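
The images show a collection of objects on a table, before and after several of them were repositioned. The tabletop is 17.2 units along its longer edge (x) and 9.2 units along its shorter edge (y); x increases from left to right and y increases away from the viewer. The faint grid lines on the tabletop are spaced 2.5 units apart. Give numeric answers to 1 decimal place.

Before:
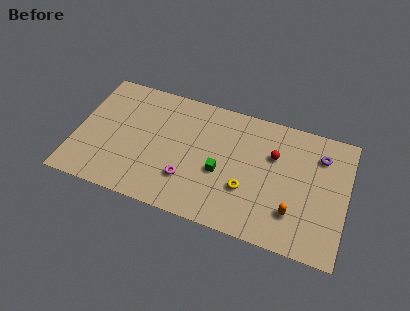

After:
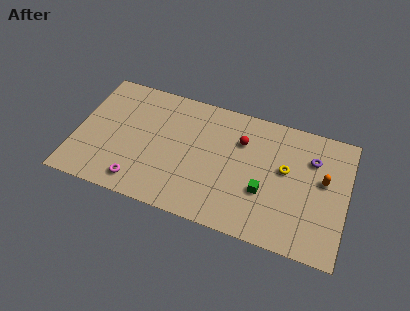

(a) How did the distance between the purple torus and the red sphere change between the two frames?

+1.5

Before: roughly 3.0 units apart; after: 4.5. That's 1.5 units further apart.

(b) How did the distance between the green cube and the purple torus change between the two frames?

-2.6

The distance was about 6.9 in the first image and 4.3 in the second, so they moved 2.6 units closer together.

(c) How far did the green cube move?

2.8

From (9.3, 3.8) to (12.1, 3.3), the green cube covered √(2.8² + 0.5²) ≈ 2.8 units.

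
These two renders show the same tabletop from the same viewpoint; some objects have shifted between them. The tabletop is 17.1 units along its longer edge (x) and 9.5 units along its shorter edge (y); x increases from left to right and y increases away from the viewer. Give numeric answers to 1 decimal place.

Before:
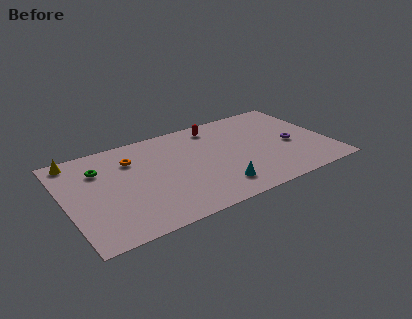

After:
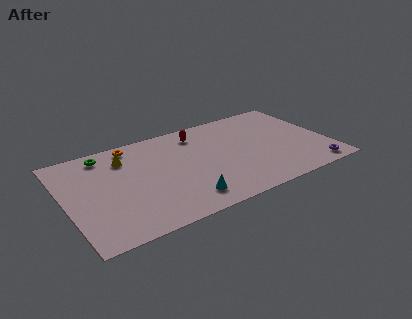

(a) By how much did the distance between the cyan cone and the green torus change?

-0.8

Before: roughly 8.6 units apart; after: 7.8. That's 0.8 units closer together.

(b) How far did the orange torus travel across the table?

1.4

From (4.5, 7.0) to (4.7, 8.4), the orange torus covered √(0.2² + 1.4²) ≈ 1.4 units.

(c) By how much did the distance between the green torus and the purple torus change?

+2.0

The distance was about 12.6 in the first image and 14.6 in the second, so they moved 2.0 units further apart.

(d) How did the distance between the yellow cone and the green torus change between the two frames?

-0.6

Before: roughly 2.1 units apart; after: 1.5. That's 0.6 units closer together.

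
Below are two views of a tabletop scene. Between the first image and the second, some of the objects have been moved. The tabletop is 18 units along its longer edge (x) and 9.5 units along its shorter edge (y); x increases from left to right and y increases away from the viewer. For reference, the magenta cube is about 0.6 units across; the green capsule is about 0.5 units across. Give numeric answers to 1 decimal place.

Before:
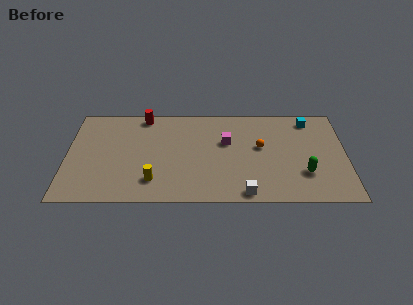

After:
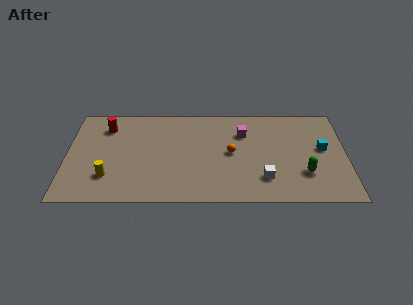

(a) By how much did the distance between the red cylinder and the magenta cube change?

+2.9

Before: roughly 6.0 units apart; after: 8.9. That's 2.9 units further apart.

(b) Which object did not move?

the green capsule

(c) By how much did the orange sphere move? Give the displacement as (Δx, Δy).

(-1.9, -0.6)

The orange sphere started near (12.5, 5.4) and ended near (10.6, 4.8).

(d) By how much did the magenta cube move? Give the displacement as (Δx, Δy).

(1.1, 0.9)

The magenta cube started near (10.3, 5.9) and ended near (11.4, 6.8).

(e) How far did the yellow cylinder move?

2.9

From (5.6, 2.1) to (2.7, 2.5), the yellow cylinder covered √(2.9² + 0.4²) ≈ 2.9 units.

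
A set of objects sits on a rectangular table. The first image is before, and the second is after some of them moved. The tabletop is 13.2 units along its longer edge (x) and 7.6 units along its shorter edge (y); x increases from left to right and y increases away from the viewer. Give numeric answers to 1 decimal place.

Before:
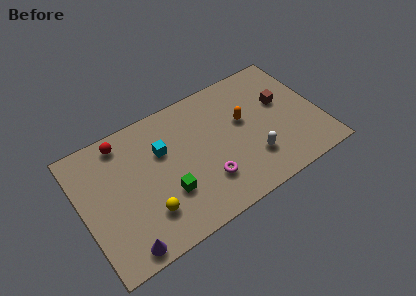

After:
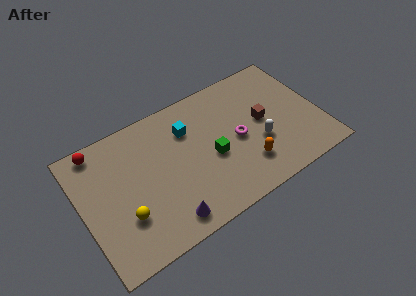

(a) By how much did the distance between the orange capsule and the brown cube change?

+0.3

Before: roughly 2.2 units apart; after: 2.5. That's 0.3 units further apart.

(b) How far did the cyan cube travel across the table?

1.6

The cyan cube moved from about (4.6, 5.0) to (6.1, 5.5), a distance of √(1.5² + 0.5²) ≈ 1.6.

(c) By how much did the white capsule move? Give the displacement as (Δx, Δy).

(0.5, 0.7)

From the two frames, the white capsule sits at roughly (9.2, 2.1) before and (9.7, 2.8) after.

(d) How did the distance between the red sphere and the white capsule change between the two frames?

+1.3

The distance was about 8.0 in the first image and 9.3 in the second, so they moved 1.3 units further apart.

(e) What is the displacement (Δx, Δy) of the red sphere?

(-1.3, 0.2)

From the two frames, the red sphere sits at roughly (2.6, 6.6) before and (1.3, 6.8) after.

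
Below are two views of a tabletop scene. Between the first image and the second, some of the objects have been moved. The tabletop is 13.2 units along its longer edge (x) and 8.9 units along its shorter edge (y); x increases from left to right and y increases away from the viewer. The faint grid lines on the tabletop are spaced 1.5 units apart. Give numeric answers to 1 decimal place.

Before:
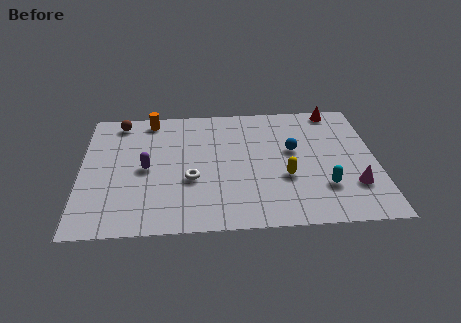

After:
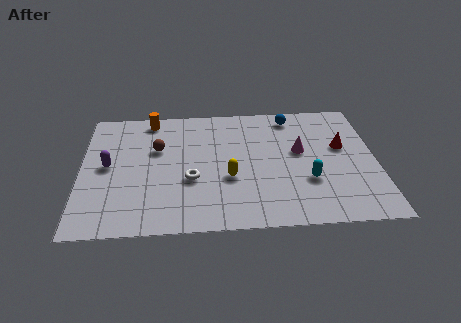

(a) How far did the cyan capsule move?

0.9

The cyan capsule moved from about (10.8, 2.5) to (10.1, 3.0), a distance of √(0.7² + 0.5²) ≈ 0.9.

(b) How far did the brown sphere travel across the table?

2.7

The brown sphere moved from about (1.7, 7.8) to (3.4, 5.7), a distance of √(1.7² + 2.1²) ≈ 2.7.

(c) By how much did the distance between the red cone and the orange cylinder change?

+0.6

The distance was about 8.4 in the first image and 9.0 in the second, so they moved 0.6 units further apart.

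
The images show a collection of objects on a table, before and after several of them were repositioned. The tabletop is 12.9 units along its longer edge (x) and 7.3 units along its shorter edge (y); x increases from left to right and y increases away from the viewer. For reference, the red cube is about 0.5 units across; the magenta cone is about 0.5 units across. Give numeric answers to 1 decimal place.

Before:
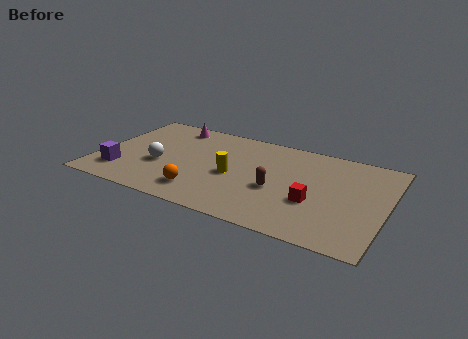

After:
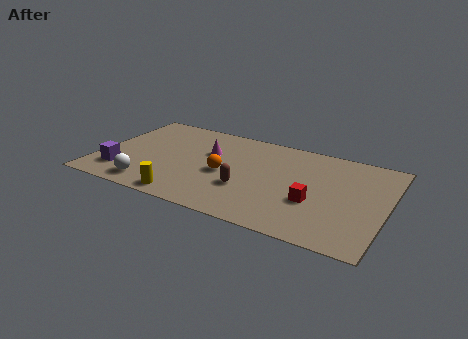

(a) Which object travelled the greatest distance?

the yellow cylinder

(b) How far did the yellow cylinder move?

3.1

The yellow cylinder was near (6.1, 3.3) before and (4.3, 0.8) after, so it travelled √(1.8² + 2.5²) ≈ 3.1 units.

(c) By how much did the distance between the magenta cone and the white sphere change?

+0.8

Before: roughly 3.4 units apart; after: 4.2. That's 0.8 units further apart.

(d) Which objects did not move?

the red cube and the purple cube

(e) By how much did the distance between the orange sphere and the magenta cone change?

-3.5

Before: roughly 5.2 units apart; after: 1.7. That's 3.5 units closer together.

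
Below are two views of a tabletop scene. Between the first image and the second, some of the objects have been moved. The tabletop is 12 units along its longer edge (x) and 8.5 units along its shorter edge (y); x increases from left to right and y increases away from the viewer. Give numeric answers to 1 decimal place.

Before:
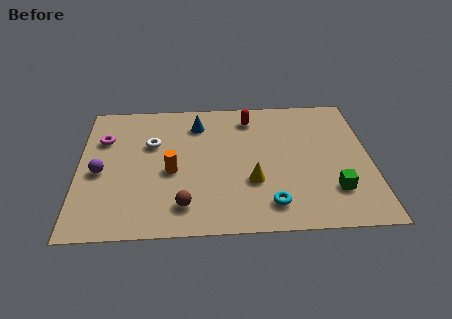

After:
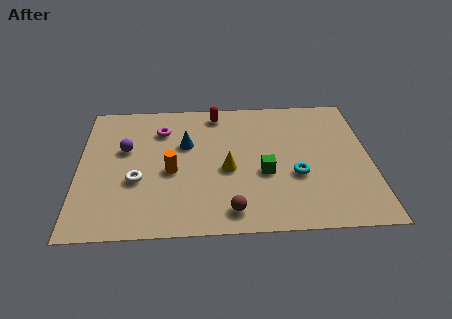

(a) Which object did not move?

the orange cylinder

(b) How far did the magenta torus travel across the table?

2.5

The magenta torus was near (1.0, 5.9) before and (3.4, 6.4) after, so it travelled √(2.4² + 0.5²) ≈ 2.5 units.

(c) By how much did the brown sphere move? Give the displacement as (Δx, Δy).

(1.9, -0.4)

The brown sphere was at about (4.3, 1.6) and moved to about (6.2, 1.2).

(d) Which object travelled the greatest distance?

the green cube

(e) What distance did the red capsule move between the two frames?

1.5

The red capsule moved from about (7.1, 7.0) to (5.7, 7.4), a distance of √(1.4² + 0.4²) ≈ 1.5.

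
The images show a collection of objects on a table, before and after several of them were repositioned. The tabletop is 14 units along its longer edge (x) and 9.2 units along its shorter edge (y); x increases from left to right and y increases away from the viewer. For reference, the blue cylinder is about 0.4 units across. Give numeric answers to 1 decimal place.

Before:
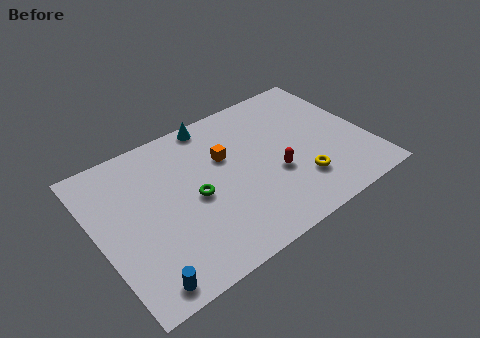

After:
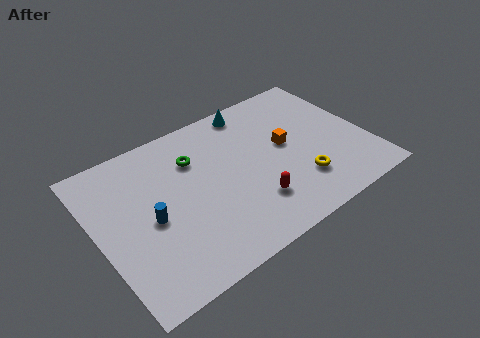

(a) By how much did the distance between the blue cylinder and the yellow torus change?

-0.9

The distance was about 8.6 in the first image and 7.7 in the second, so they moved 0.9 units closer together.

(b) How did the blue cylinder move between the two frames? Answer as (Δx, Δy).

(1.0, 3.2)

The blue cylinder was at about (1.6, 1.0) and moved to about (2.6, 4.2).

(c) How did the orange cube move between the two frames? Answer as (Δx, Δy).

(3.1, -0.9)

The orange cube was at about (6.8, 5.9) and moved to about (9.9, 5.0).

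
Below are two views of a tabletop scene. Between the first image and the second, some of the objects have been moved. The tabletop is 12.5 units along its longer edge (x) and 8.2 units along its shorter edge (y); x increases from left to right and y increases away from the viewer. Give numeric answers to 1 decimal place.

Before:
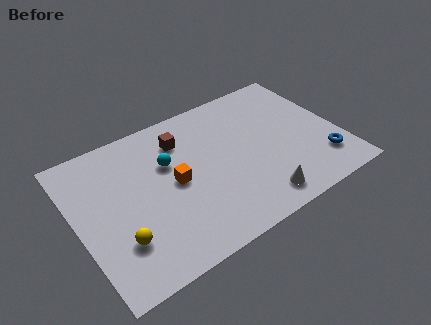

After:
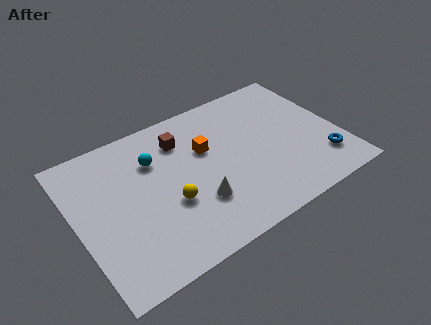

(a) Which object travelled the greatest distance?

the white cone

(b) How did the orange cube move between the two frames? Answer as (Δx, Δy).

(1.7, 1.1)

The orange cube was at about (4.6, 4.1) and moved to about (6.3, 5.2).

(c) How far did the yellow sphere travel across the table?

2.6

The yellow sphere was near (1.7, 2.3) before and (4.2, 3.1) after, so it travelled √(2.5² + 0.8²) ≈ 2.6 units.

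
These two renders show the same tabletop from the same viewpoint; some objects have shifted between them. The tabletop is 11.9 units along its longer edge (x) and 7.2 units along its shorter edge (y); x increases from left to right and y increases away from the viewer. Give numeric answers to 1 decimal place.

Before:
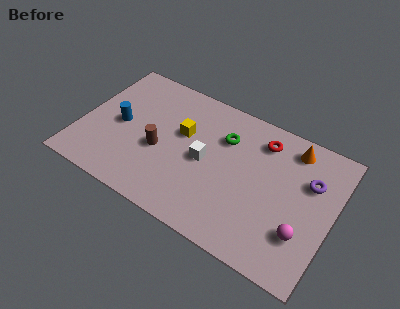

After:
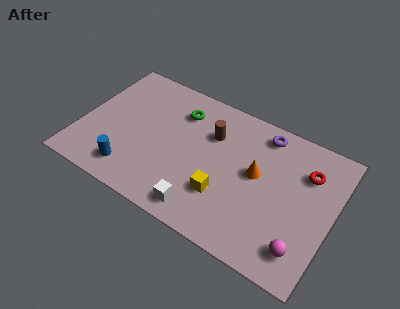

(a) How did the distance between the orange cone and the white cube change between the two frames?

-0.9

The distance was about 4.6 in the first image and 3.7 in the second, so they moved 0.9 units closer together.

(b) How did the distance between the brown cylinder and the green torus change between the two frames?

-1.8

They were about 3.5 units apart before and 1.7 after — 1.8 units closer together.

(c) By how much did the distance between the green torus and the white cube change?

+3.1

Before: roughly 1.7 units apart; after: 4.8. That's 3.1 units further apart.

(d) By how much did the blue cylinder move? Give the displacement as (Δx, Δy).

(0.9, -2.2)

The blue cylinder started near (1.8, 3.5) and ended near (2.7, 1.3).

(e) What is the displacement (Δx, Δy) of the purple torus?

(-2.4, 1.4)

The purple torus was at about (10.7, 4.8) and moved to about (8.3, 6.2).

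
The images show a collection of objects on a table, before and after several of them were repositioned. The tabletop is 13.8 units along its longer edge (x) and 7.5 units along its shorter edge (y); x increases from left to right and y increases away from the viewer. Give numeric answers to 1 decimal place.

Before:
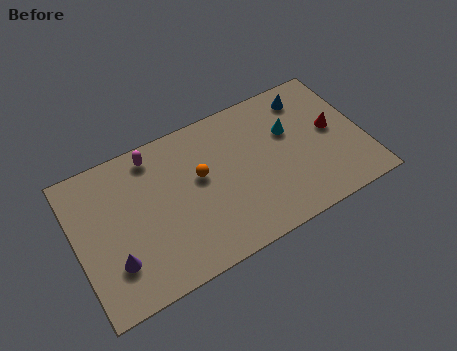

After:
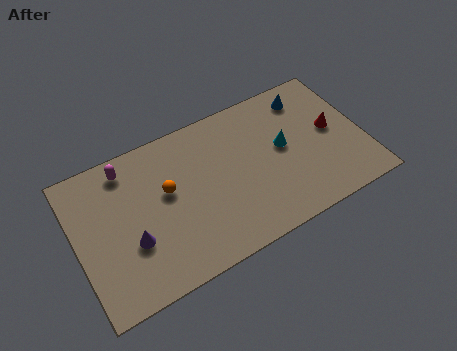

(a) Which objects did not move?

the red cone and the blue cone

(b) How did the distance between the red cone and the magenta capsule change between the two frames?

+1.2

Before: roughly 8.8 units apart; after: 10.0. That's 1.2 units further apart.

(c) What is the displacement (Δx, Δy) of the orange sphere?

(-1.6, 0.0)

The orange sphere started near (6.0, 4.4) and ended near (4.4, 4.4).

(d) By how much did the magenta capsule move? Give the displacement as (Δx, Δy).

(-1.3, -0.1)

The magenta capsule started near (4.0, 6.5) and ended near (2.7, 6.4).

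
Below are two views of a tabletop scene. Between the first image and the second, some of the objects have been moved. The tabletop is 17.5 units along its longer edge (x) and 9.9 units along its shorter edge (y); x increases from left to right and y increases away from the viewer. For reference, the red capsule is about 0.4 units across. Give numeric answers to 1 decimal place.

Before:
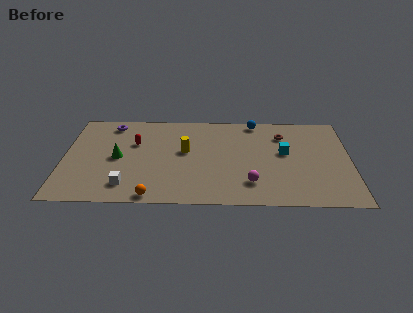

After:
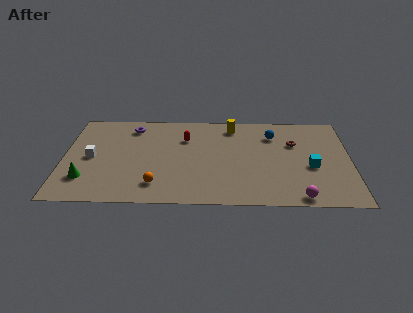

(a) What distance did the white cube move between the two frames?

3.6

From (3.9, 1.9) to (1.7, 4.8), the white cube covered √(2.2² + 2.9²) ≈ 3.6 units.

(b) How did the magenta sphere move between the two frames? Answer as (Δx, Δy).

(2.9, -1.4)

The magenta sphere was at about (11.4, 2.3) and moved to about (14.3, 0.9).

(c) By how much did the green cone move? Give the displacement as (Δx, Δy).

(-1.9, -2.3)

The green cone started near (3.3, 4.8) and ended near (1.4, 2.5).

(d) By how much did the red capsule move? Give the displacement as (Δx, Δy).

(3.1, 0.6)

The red capsule was at about (4.3, 6.4) and moved to about (7.4, 7.0).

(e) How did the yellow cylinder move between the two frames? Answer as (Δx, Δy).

(2.9, 2.8)

From the two frames, the yellow cylinder sits at roughly (7.4, 5.6) before and (10.3, 8.4) after.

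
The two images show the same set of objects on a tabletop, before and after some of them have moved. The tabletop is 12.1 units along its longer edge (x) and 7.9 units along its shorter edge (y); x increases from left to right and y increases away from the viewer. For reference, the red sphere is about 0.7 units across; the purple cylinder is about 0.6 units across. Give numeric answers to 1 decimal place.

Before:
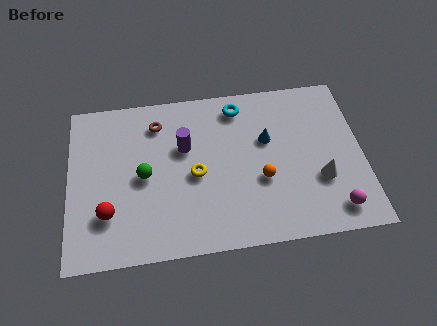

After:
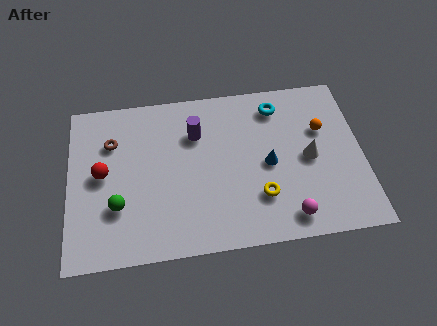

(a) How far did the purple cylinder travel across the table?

0.8

The purple cylinder moved from about (4.8, 5.0) to (5.3, 5.6), a distance of √(0.5² + 0.6²) ≈ 0.8.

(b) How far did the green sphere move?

1.7

The green sphere was near (3.1, 3.8) before and (2.0, 2.5) after, so it travelled √(1.1² + 1.3²) ≈ 1.7 units.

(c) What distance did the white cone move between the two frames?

1.2

From (10.3, 2.7) to (9.9, 3.8), the white cone covered √(0.4² + 1.1²) ≈ 1.2 units.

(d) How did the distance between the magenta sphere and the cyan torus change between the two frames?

-1.2

They were about 6.6 units apart before and 5.4 after — 1.2 units closer together.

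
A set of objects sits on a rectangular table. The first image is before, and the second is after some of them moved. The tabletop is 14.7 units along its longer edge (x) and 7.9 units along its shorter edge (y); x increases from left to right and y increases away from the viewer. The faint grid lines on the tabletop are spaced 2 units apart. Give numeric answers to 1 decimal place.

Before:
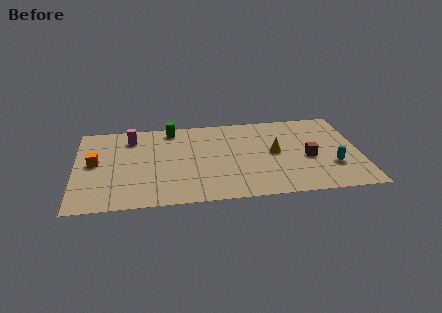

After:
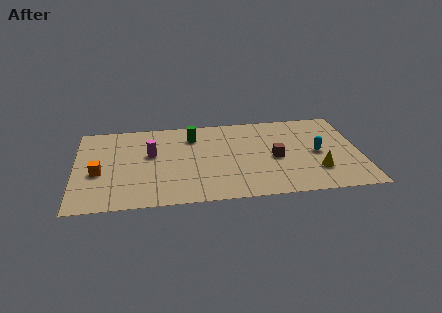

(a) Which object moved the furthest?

the yellow cone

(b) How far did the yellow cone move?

2.8

From (10.3, 4.1) to (12.4, 2.2), the yellow cone covered √(2.1² + 1.9²) ≈ 2.8 units.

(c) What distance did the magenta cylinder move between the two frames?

1.9

From (2.9, 6.3) to (3.9, 4.7), the magenta cylinder covered √(1.0² + 1.6²) ≈ 1.9 units.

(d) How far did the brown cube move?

1.7

The brown cube moved from about (12.0, 3.4) to (10.3, 3.6), a distance of √(1.7² + 0.2²) ≈ 1.7.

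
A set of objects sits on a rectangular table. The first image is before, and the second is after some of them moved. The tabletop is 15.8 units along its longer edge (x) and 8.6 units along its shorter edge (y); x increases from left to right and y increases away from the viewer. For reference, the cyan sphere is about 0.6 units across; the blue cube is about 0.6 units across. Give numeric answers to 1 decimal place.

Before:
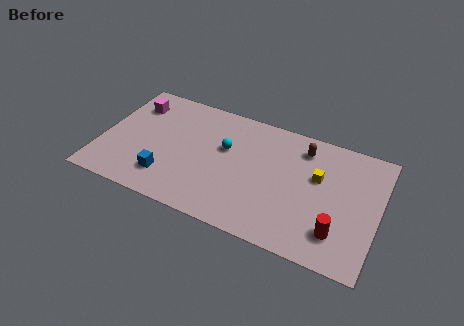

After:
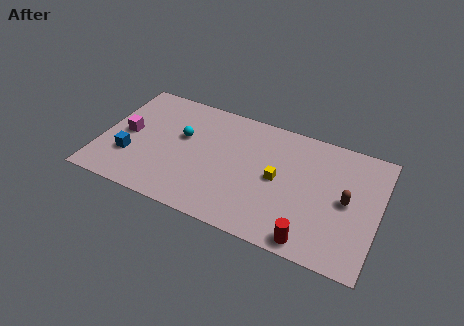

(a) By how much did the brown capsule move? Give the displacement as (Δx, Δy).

(2.7, -2.7)

The brown capsule started near (11.3, 7.0) and ended near (14.0, 4.3).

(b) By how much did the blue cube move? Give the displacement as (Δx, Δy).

(-2.2, 0.7)

The blue cube started near (4.0, 2.0) and ended near (1.8, 2.7).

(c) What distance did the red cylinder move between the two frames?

1.8

From (13.7, 2.0) to (12.3, 0.9), the red cylinder covered √(1.4² + 1.1²) ≈ 1.8 units.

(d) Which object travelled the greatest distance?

the brown capsule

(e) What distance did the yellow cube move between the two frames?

2.4

The yellow cube was near (12.3, 5.3) before and (10.1, 4.3) after, so it travelled √(2.2² + 1.0²) ≈ 2.4 units.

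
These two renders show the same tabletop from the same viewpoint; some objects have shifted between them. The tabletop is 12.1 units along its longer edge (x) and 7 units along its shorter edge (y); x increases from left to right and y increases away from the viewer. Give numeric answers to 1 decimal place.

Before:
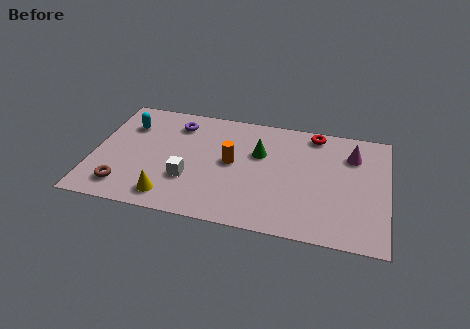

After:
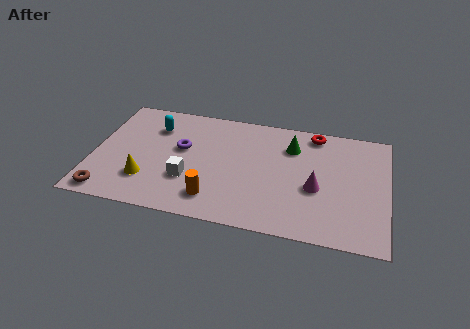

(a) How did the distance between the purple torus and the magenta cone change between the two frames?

-1.6

The distance was about 7.3 in the first image and 5.7 in the second, so they moved 1.6 units closer together.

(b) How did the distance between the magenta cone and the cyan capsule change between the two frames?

-2.1

They were about 9.3 units apart before and 7.2 after — 2.1 units closer together.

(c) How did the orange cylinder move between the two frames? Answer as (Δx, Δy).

(-0.6, -2.3)

From the two frames, the orange cylinder sits at roughly (5.7, 3.7) before and (5.1, 1.4) after.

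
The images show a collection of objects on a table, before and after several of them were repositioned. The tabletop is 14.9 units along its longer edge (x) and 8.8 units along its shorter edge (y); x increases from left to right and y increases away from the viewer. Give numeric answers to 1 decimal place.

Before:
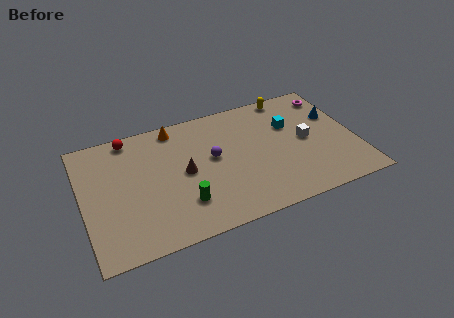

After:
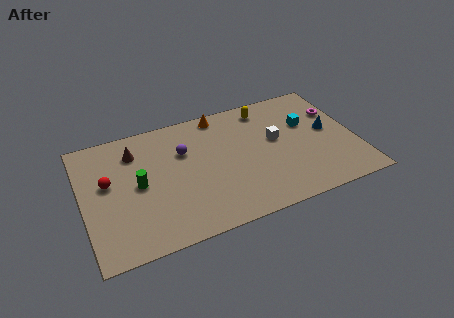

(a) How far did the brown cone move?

3.5

The brown cone was near (5.5, 4.4) before and (3.0, 6.8) after, so it travelled √(2.5² + 2.4²) ≈ 3.5 units.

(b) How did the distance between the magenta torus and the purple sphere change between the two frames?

+1.2

Before: roughly 7.3 units apart; after: 8.5. That's 1.2 units further apart.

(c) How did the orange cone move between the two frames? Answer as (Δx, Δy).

(2.5, 0.1)

From the two frames, the orange cone sits at roughly (5.3, 7.8) before and (7.8, 7.9) after.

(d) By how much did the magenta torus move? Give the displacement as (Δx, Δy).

(0.1, -1.3)

The magenta torus started near (14.0, 7.3) and ended near (14.1, 6.0).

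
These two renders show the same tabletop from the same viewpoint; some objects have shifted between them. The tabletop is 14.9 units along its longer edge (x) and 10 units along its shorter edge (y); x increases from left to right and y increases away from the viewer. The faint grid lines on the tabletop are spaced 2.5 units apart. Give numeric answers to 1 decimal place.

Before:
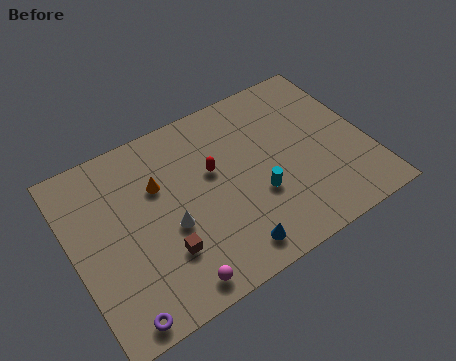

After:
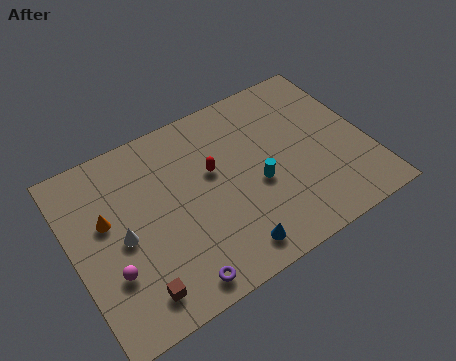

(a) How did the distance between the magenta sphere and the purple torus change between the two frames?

+0.8

Before: roughly 2.8 units apart; after: 3.6. That's 0.8 units further apart.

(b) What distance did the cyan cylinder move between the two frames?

0.6

From (9.1, 3.6) to (9.2, 4.2), the cyan cylinder covered √(0.1² + 0.6²) ≈ 0.6 units.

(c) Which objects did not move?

the blue cone and the red capsule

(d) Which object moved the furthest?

the magenta sphere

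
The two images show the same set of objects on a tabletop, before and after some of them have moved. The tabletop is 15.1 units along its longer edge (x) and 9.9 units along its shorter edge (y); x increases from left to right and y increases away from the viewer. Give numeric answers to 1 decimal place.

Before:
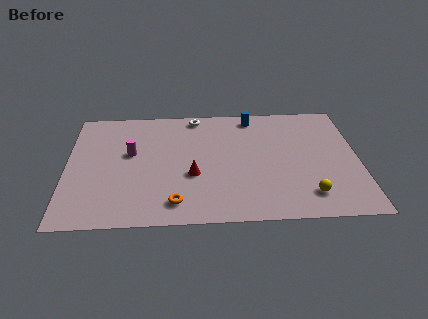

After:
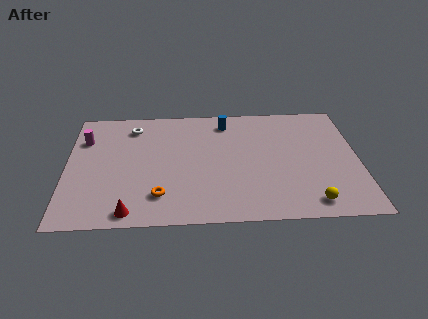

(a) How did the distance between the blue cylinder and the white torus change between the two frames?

+1.9

The distance was about 3.0 in the first image and 4.9 in the second, so they moved 1.9 units further apart.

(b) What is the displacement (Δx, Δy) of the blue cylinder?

(-1.4, -0.4)

From the two frames, the blue cylinder sits at roughly (9.7, 8.7) before and (8.3, 8.3) after.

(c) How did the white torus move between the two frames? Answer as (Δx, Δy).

(-3.3, -0.8)

The white torus was at about (6.7, 8.9) and moved to about (3.4, 8.1).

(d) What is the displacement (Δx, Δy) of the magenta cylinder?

(-2.4, 1.3)

The magenta cylinder was at about (3.3, 5.8) and moved to about (0.9, 7.1).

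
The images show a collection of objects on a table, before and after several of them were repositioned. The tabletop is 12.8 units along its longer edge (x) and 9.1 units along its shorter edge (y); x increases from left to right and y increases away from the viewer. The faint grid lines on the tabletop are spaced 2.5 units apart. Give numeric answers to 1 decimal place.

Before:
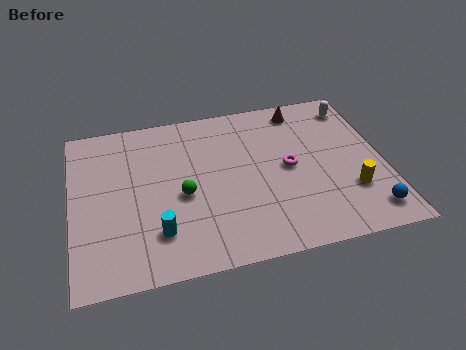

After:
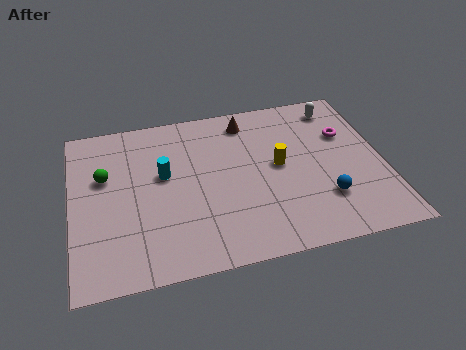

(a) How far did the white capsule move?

0.7

The white capsule moved from about (11.9, 7.6) to (11.2, 7.7), a distance of √(0.7² + 0.1²) ≈ 0.7.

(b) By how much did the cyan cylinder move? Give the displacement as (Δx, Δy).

(0.4, 3.1)

The cyan cylinder started near (3.4, 2.2) and ended near (3.8, 5.3).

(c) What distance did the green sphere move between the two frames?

3.5

From (4.5, 4.0) to (1.4, 5.7), the green sphere covered √(3.1² + 1.7²) ≈ 3.5 units.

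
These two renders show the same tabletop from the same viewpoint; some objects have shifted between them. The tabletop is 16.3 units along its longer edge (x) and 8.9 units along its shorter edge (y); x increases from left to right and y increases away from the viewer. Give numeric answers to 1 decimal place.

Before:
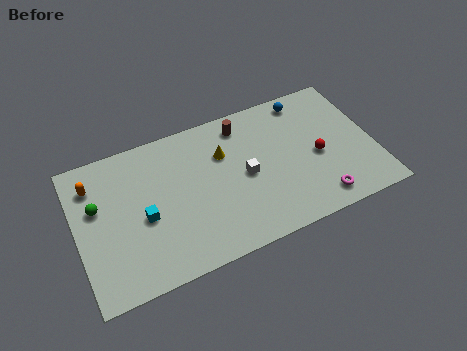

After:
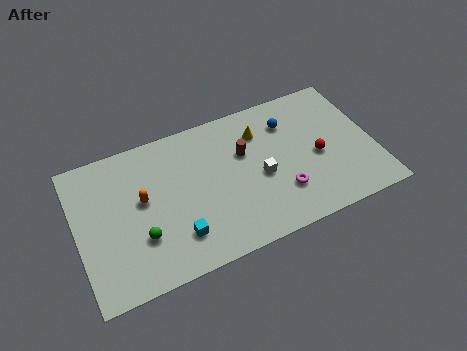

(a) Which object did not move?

the red sphere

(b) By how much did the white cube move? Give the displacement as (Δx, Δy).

(0.8, -0.4)

The white cube started near (9.2, 4.3) and ended near (10.0, 3.9).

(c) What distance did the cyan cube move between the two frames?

2.4

The cyan cube moved from about (3.6, 3.9) to (5.2, 2.1), a distance of √(1.6² + 1.8²) ≈ 2.4.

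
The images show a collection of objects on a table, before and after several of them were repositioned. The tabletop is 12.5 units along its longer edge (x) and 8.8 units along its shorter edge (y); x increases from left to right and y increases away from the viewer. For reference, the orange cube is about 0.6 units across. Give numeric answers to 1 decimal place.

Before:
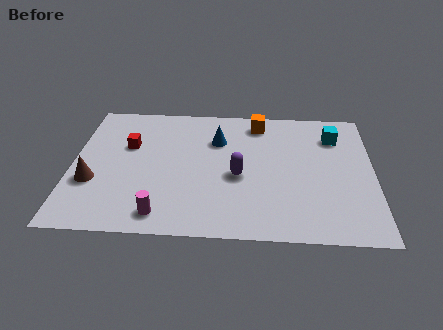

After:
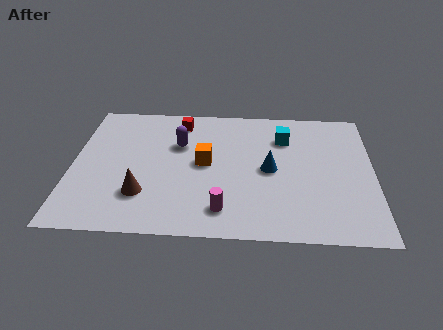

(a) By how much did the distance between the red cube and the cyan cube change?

-4.2

The distance was about 8.7 in the first image and 4.5 in the second, so they moved 4.2 units closer together.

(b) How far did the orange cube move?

3.6

From (7.7, 7.5) to (5.5, 4.6), the orange cube covered √(2.2² + 2.9²) ≈ 3.6 units.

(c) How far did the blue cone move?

2.9

From (6.0, 6.2) to (8.2, 4.3), the blue cone covered √(2.2² + 1.9²) ≈ 2.9 units.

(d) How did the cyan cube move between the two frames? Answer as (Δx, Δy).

(-2.1, -0.2)

The cyan cube started near (10.9, 6.7) and ended near (8.8, 6.5).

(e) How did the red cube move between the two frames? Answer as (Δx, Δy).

(2.1, 1.8)

From the two frames, the red cube sits at roughly (2.3, 5.6) before and (4.4, 7.4) after.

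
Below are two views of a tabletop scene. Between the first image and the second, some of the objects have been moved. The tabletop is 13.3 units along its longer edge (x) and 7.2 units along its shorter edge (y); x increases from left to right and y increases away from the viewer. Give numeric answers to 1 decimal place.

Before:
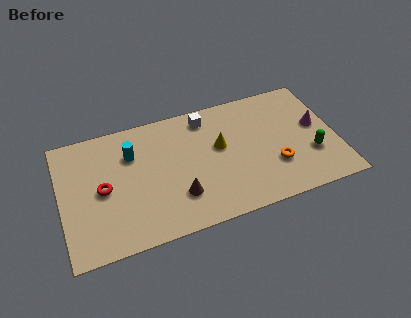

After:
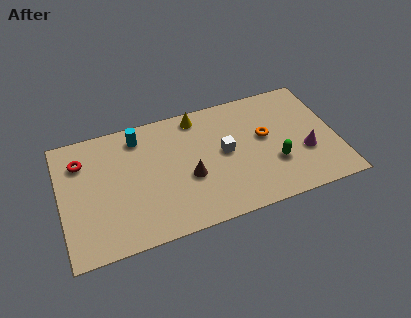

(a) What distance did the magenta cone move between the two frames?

1.6

From (12.4, 4.0) to (11.7, 2.6), the magenta cone covered √(0.7² + 1.4²) ≈ 1.6 units.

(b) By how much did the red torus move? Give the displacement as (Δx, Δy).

(-0.9, 1.9)

The red torus was at about (2.0, 3.5) and moved to about (1.1, 5.4).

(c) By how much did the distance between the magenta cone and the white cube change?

-1.6

The distance was about 5.6 in the first image and 4.0 in the second, so they moved 1.6 units closer together.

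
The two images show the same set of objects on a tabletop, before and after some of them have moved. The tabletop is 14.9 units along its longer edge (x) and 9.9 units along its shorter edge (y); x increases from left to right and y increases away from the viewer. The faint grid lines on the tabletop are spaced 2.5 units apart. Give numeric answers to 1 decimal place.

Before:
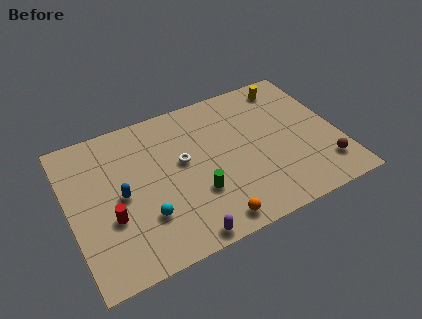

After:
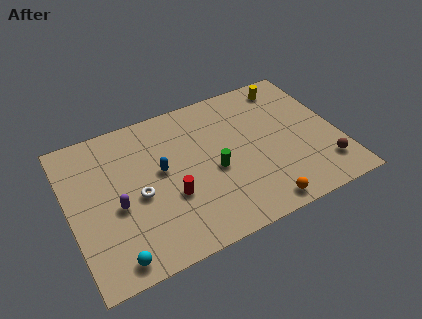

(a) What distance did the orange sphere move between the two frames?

2.7

The orange sphere was near (7.3, 1.1) before and (10.0, 1.0) after, so it travelled √(2.7² + 0.1²) ≈ 2.7 units.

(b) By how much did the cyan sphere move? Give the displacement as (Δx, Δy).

(-1.9, -1.8)

From the two frames, the cyan sphere sits at roughly (3.9, 2.9) before and (2.0, 1.1) after.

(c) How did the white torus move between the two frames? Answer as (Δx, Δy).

(-2.6, -1.2)

From the two frames, the white torus sits at roughly (6.3, 5.6) before and (3.7, 4.4) after.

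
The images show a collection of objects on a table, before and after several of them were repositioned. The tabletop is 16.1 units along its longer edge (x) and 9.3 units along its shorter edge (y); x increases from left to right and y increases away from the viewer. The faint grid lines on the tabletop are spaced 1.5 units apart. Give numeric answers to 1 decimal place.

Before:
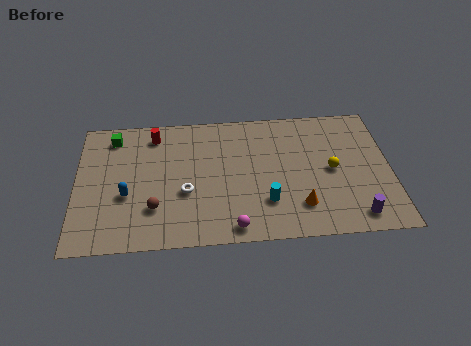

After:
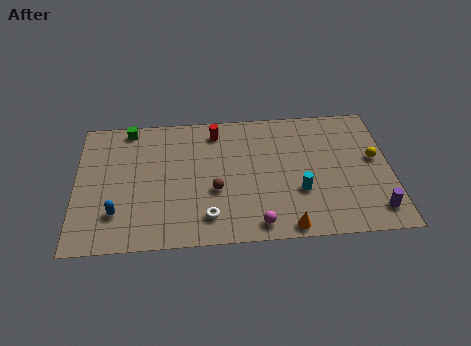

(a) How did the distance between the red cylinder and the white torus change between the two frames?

+1.5

The distance was about 4.5 in the first image and 6.0 in the second, so they moved 1.5 units further apart.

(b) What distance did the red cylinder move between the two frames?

3.2

From (4.0, 7.8) to (7.2, 7.8), the red cylinder covered √(3.2² + 0.0²) ≈ 3.2 units.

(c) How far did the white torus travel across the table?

2.1

The white torus moved from about (5.6, 3.6) to (6.7, 1.8), a distance of √(1.1² + 1.8²) ≈ 2.1.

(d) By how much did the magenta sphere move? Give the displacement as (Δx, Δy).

(1.2, 0.1)

The magenta sphere started near (8.0, 1.0) and ended near (9.2, 1.1).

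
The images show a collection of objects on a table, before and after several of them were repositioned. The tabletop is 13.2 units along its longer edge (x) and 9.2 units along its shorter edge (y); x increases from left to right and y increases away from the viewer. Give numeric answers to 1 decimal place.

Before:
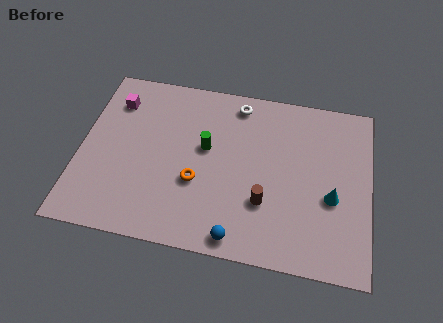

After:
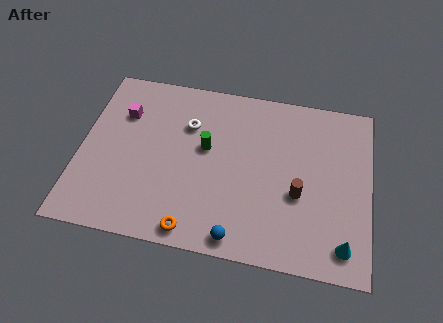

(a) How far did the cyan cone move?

2.4

From (11.5, 3.7) to (12.1, 1.4), the cyan cone covered √(0.6² + 2.3²) ≈ 2.4 units.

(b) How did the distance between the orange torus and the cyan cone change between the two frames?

+0.6

Before: roughly 6.1 units apart; after: 6.7. That's 0.6 units further apart.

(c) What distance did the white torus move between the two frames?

2.7

The white torus was near (7.0, 8.0) before and (4.8, 6.4) after, so it travelled √(2.2² + 1.6²) ≈ 2.7 units.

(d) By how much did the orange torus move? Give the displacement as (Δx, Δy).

(0.0, -2.5)

The orange torus started near (5.4, 3.4) and ended near (5.4, 0.9).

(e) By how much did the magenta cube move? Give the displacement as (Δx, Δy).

(0.4, -0.6)

From the two frames, the magenta cube sits at roughly (1.4, 7.1) before and (1.8, 6.5) after.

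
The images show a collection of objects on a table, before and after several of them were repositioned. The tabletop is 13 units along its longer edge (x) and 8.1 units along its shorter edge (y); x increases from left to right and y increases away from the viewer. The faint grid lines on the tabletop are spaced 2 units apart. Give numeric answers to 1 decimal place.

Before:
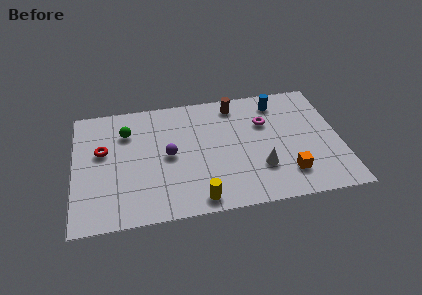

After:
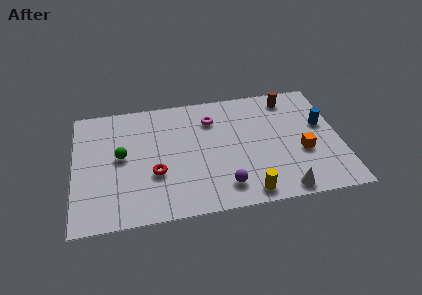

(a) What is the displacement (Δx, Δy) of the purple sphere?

(2.6, -2.5)

The purple sphere was at about (4.6, 4.0) and moved to about (7.2, 1.5).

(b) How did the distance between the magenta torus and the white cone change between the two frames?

+3.2

Before: roughly 3.0 units apart; after: 6.2. That's 3.2 units further apart.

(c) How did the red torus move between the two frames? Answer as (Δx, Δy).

(2.5, -1.9)

The red torus started near (1.4, 4.8) and ended near (3.9, 2.9).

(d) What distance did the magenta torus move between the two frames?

2.7

The magenta torus moved from about (9.4, 5.4) to (6.8, 6.1), a distance of √(2.6² + 0.7²) ≈ 2.7.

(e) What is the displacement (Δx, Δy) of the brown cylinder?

(2.7, 0.0)

From the two frames, the brown cylinder sits at roughly (8.0, 6.9) before and (10.7, 6.9) after.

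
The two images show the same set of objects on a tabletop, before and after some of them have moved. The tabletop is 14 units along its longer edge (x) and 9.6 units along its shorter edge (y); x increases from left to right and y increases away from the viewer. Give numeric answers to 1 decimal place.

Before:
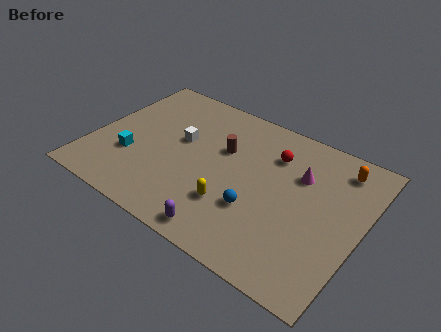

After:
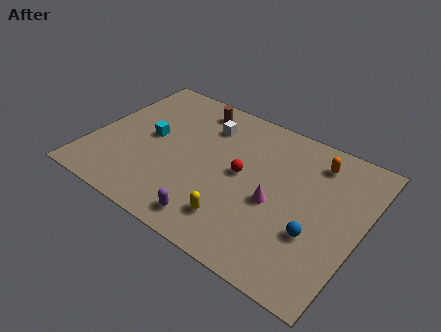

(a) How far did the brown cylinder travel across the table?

2.9

The brown cylinder was near (6.6, 6.1) before and (4.6, 8.2) after, so it travelled √(2.0² + 2.1²) ≈ 2.9 units.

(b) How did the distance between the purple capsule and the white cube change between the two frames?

+0.5

The distance was about 5.7 in the first image and 6.2 in the second, so they moved 0.5 units further apart.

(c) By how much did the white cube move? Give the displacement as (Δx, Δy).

(1.1, 1.7)

The white cube was at about (4.4, 5.6) and moved to about (5.5, 7.3).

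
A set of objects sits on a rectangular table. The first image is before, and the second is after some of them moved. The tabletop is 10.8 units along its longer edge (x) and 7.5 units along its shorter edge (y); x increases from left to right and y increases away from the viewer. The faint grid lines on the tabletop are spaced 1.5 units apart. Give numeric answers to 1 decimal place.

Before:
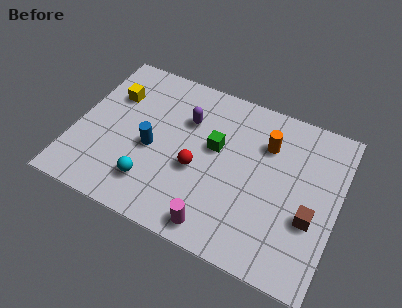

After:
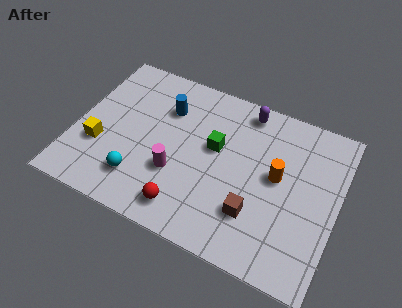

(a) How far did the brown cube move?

2.3

The brown cube was near (9.8, 2.8) before and (7.6, 2.1) after, so it travelled √(2.2² + 0.7²) ≈ 2.3 units.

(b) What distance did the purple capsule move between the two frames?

2.7

The purple capsule moved from about (4.4, 5.2) to (6.7, 6.6), a distance of √(2.3² + 1.4²) ≈ 2.7.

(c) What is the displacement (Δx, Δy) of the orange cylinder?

(0.6, -1.3)

From the two frames, the orange cylinder sits at roughly (7.7, 5.4) before and (8.3, 4.1) after.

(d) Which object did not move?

the green cube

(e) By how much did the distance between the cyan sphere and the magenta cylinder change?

-1.2

Before: roughly 2.9 units apart; after: 1.7. That's 1.2 units closer together.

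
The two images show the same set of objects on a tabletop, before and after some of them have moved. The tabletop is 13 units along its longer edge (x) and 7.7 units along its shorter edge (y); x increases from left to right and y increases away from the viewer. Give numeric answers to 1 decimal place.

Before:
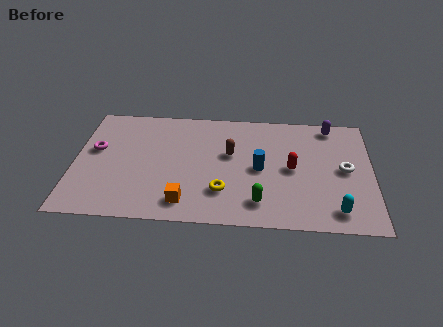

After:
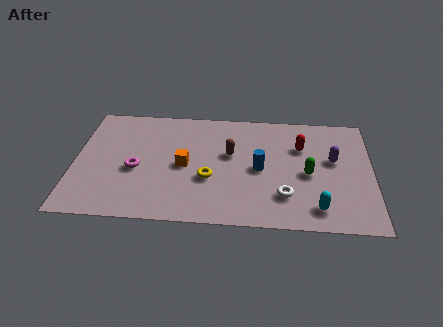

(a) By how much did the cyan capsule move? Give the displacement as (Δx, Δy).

(-0.8, 0.1)

From the two frames, the cyan capsule sits at roughly (11.4, 1.2) before and (10.6, 1.3) after.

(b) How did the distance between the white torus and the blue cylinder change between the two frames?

-1.7

The distance was about 3.7 in the first image and 2.0 in the second, so they moved 1.7 units closer together.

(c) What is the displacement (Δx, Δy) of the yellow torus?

(-0.6, 0.8)

The yellow torus was at about (6.5, 2.1) and moved to about (5.9, 2.9).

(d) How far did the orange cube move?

2.4

The orange cube was near (4.9, 1.3) before and (4.8, 3.7) after, so it travelled √(0.1² + 2.4²) ≈ 2.4 units.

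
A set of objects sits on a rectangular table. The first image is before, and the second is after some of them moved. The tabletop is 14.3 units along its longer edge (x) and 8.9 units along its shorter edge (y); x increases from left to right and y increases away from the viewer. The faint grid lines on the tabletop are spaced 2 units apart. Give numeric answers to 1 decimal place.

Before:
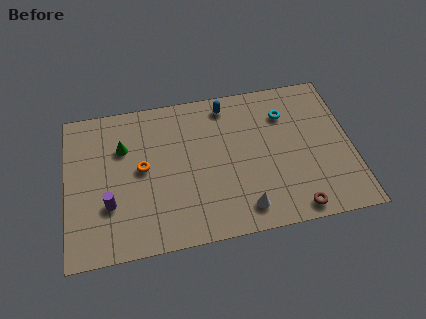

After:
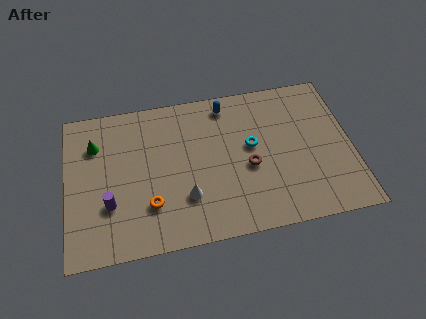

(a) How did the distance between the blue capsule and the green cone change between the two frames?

+1.3

Before: roughly 5.5 units apart; after: 6.8. That's 1.3 units further apart.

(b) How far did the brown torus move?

3.6

The brown torus moved from about (11.2, 0.9) to (9.1, 3.8), a distance of √(2.1² + 2.9²) ≈ 3.6.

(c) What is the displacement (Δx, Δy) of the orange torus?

(0.3, -2.2)

The orange torus started near (3.8, 4.7) and ended near (4.1, 2.5).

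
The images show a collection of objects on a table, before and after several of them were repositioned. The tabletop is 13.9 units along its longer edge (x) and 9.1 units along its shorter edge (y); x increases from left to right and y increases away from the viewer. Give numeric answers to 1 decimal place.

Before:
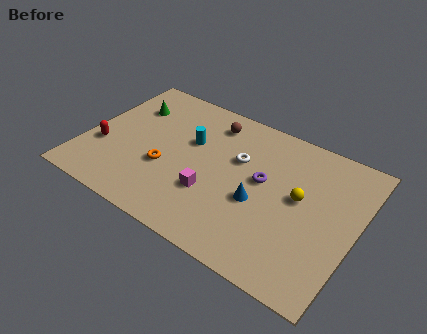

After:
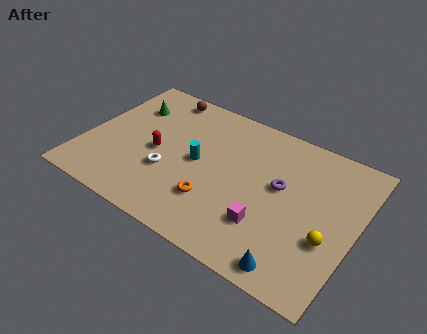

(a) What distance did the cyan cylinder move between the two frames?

1.3

From (5.2, 5.7) to (5.8, 4.6), the cyan cylinder covered √(0.6² + 1.1²) ≈ 1.3 units.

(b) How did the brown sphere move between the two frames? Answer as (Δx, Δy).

(-2.8, 0.6)

The brown sphere was at about (6.0, 7.5) and moved to about (3.2, 8.1).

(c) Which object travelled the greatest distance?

the white torus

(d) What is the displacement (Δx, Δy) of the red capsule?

(2.7, 1.0)

From the two frames, the red capsule sits at roughly (1.0, 3.2) before and (3.7, 4.2) after.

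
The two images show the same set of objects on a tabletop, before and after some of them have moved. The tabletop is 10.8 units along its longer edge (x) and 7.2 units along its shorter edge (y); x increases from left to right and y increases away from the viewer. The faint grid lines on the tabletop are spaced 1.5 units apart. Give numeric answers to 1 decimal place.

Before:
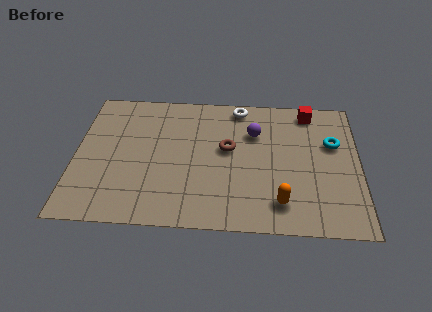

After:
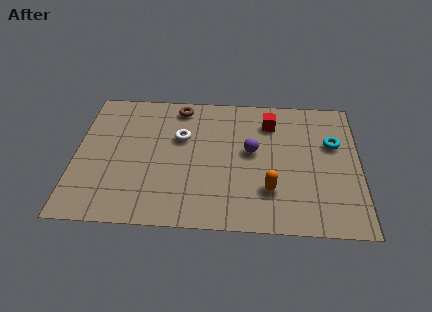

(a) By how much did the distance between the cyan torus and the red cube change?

+0.7

Before: roughly 1.9 units apart; after: 2.6. That's 0.7 units further apart.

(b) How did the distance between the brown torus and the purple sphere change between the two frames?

+2.3

Before: roughly 1.3 units apart; after: 3.6. That's 2.3 units further apart.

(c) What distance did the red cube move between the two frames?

1.7

The red cube was near (8.9, 6.3) before and (7.4, 5.6) after, so it travelled √(1.5² + 0.7²) ≈ 1.7 units.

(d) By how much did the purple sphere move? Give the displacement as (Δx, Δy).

(-0.1, -1.0)

From the two frames, the purple sphere sits at roughly (6.8, 5.0) before and (6.7, 4.0) after.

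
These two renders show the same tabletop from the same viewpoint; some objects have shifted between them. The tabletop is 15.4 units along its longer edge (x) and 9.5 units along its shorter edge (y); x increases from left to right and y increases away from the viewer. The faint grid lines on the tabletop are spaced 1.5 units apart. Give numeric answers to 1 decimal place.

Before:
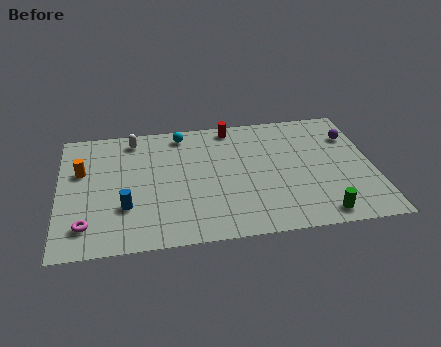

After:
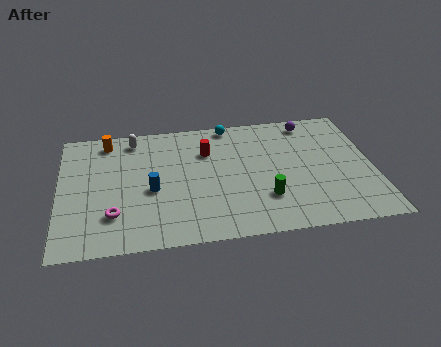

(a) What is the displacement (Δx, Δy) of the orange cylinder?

(1.3, 2.2)

From the two frames, the orange cylinder sits at roughly (1.1, 6.0) before and (2.4, 8.2) after.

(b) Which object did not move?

the white capsule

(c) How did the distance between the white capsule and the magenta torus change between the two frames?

-0.9

Before: roughly 6.7 units apart; after: 5.8. That's 0.9 units closer together.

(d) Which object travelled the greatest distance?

the green cylinder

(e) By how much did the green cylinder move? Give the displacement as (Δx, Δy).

(-2.6, 1.6)

The green cylinder was at about (12.6, 1.1) and moved to about (10.0, 2.7).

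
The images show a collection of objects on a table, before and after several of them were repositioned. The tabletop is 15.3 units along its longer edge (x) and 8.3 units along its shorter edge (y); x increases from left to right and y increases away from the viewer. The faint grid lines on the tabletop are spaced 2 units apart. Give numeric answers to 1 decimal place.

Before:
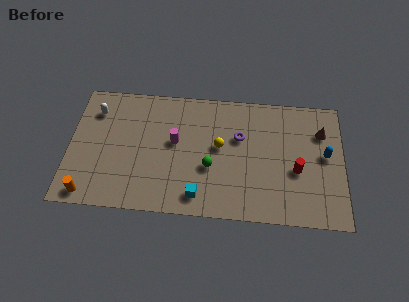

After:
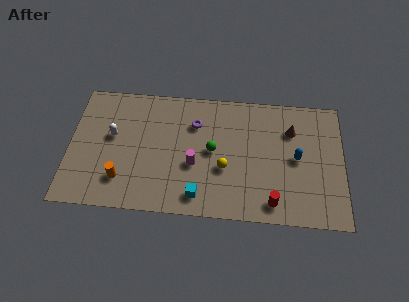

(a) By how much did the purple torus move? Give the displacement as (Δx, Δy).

(-2.5, 0.7)

The purple torus started near (9.5, 5.3) and ended near (7.0, 6.0).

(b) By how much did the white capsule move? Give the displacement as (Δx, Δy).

(1.0, -1.6)

The white capsule was at about (1.4, 6.4) and moved to about (2.4, 4.8).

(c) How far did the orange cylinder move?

2.1

The orange cylinder moved from about (1.2, 0.9) to (3.0, 2.0), a distance of √(1.8² + 1.1²) ≈ 2.1.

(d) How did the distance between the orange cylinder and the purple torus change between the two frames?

-3.7

Before: roughly 9.4 units apart; after: 5.7. That's 3.7 units closer together.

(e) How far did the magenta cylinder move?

1.8

From (5.9, 4.7) to (7.0, 3.3), the magenta cylinder covered √(1.1² + 1.4²) ≈ 1.8 units.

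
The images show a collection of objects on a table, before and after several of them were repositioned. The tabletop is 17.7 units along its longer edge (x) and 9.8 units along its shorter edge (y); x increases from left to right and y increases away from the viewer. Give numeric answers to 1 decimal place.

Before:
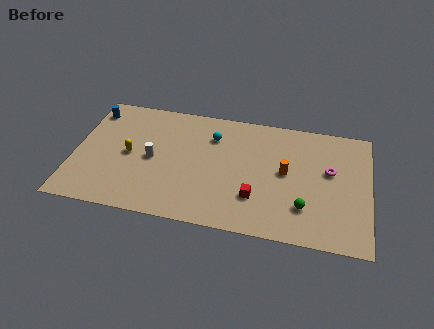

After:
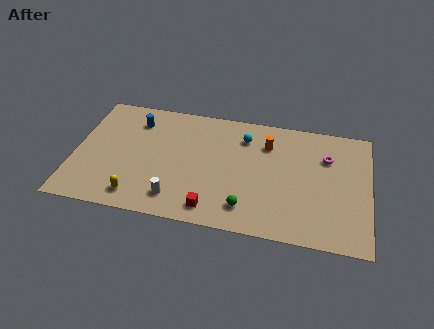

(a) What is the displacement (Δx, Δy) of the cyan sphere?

(1.9, 0.3)

The cyan sphere was at about (8.2, 7.3) and moved to about (10.1, 7.6).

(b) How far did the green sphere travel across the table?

3.5

From (13.9, 2.6) to (10.5, 1.9), the green sphere covered √(3.4² + 0.7²) ≈ 3.5 units.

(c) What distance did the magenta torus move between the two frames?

1.1

From (15.3, 5.8) to (15.1, 6.9), the magenta torus covered √(0.2² + 1.1²) ≈ 1.1 units.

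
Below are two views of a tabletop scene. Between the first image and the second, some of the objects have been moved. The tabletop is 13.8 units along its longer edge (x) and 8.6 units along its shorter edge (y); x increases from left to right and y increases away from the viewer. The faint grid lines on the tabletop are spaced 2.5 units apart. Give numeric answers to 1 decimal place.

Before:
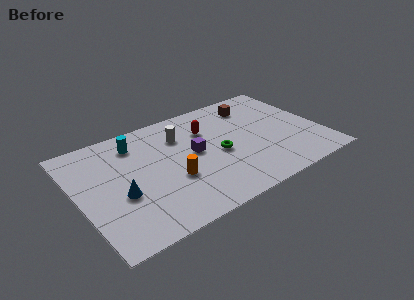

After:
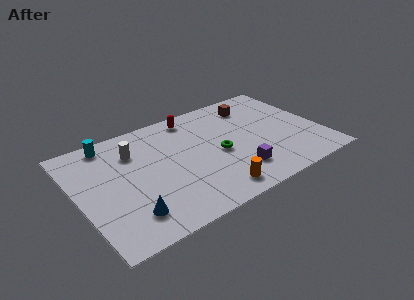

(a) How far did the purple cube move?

3.3

The purple cube was near (6.6, 4.6) before and (8.6, 2.0) after, so it travelled √(2.0² + 2.6²) ≈ 3.3 units.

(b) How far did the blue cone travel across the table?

1.6

The blue cone was near (2.2, 3.4) before and (2.4, 1.8) after, so it travelled √(0.2² + 1.6²) ≈ 1.6 units.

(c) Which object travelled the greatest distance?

the purple cube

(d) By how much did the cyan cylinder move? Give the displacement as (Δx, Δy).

(-1.4, 0.7)

The cyan cylinder started near (3.6, 6.9) and ended near (2.2, 7.6).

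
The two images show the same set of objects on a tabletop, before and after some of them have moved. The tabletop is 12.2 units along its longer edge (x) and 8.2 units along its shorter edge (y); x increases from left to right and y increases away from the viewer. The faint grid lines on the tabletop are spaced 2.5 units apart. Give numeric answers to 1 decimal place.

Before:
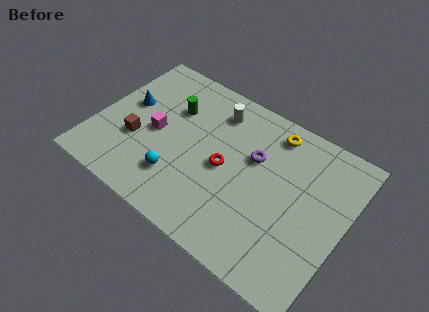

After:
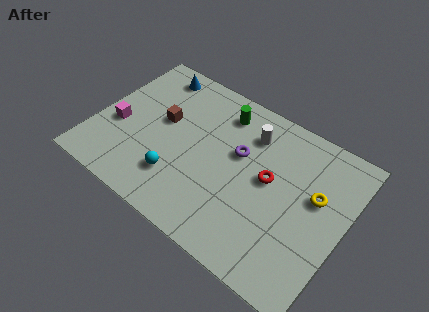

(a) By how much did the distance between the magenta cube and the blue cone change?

+2.1

The distance was about 1.8 in the first image and 3.9 in the second, so they moved 2.1 units further apart.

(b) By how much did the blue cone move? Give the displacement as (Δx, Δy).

(0.8, 2.4)

The blue cone was at about (1.3, 4.7) and moved to about (2.1, 7.1).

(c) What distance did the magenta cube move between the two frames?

1.9

From (2.9, 3.9) to (1.1, 3.3), the magenta cube covered √(1.8² + 0.6²) ≈ 1.9 units.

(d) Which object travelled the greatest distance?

the yellow torus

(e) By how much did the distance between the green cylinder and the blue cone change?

+1.3

They were about 2.3 units apart before and 3.6 after — 1.3 units further apart.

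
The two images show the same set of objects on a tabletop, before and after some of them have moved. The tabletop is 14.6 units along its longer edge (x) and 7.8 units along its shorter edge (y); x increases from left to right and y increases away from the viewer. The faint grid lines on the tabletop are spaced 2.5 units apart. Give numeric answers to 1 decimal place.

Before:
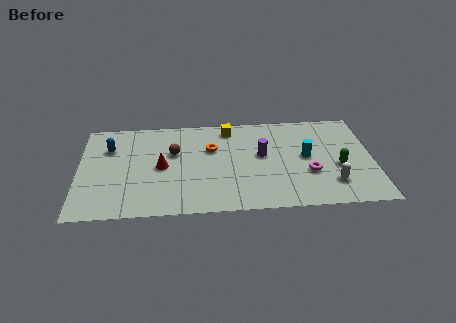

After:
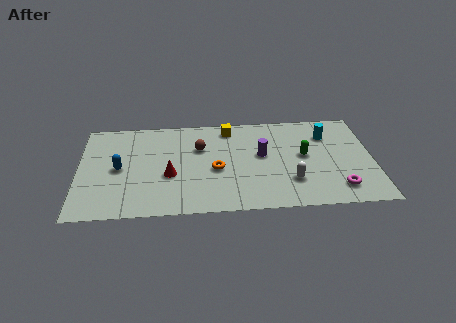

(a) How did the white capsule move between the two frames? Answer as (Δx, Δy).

(-2.0, 0.3)

From the two frames, the white capsule sits at roughly (12.5, 1.9) before and (10.5, 2.2) after.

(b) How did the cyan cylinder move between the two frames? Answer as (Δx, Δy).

(1.1, 1.7)

From the two frames, the cyan cylinder sits at roughly (11.3, 4.1) before and (12.4, 5.8) after.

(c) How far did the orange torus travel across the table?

1.7

The orange torus moved from about (6.6, 5.1) to (6.8, 3.4), a distance of √(0.2² + 1.7²) ≈ 1.7.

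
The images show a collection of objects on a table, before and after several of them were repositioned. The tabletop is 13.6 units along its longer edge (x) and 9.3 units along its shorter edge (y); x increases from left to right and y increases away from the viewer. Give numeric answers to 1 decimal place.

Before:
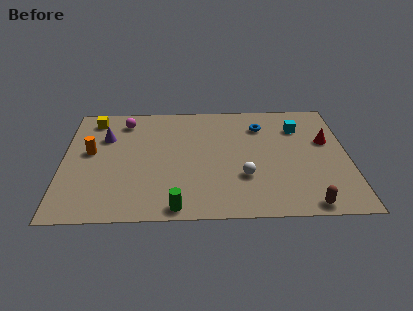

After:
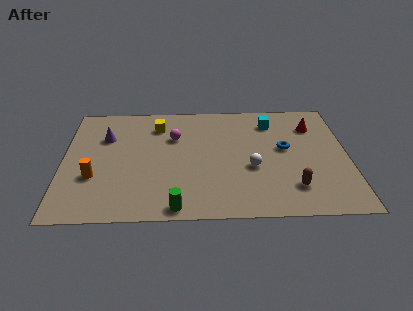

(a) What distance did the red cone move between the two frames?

1.4

The red cone was near (12.6, 5.7) before and (12.0, 7.0) after, so it travelled √(0.6² + 1.3²) ≈ 1.4 units.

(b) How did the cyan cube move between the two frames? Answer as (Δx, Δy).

(-1.3, 0.5)

The cyan cube was at about (11.3, 6.9) and moved to about (10.0, 7.4).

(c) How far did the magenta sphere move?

2.8

The magenta sphere was near (2.9, 7.7) before and (5.3, 6.3) after, so it travelled √(2.4² + 1.4²) ≈ 2.8 units.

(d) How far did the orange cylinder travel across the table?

2.0

From (1.3, 5.2) to (1.5, 3.2), the orange cylinder covered √(0.2² + 2.0²) ≈ 2.0 units.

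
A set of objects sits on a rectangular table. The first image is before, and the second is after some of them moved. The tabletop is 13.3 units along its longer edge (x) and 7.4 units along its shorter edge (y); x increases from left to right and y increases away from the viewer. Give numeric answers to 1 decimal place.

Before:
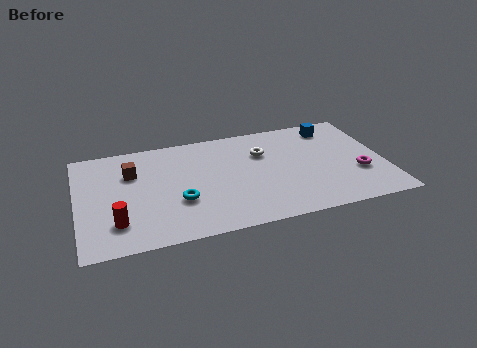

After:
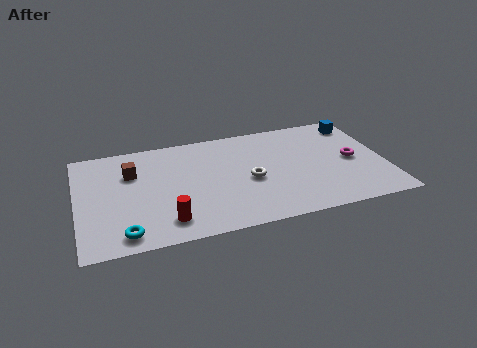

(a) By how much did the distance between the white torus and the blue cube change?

+2.4

The distance was about 3.4 in the first image and 5.8 in the second, so they moved 2.4 units further apart.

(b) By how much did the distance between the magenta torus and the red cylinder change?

-2.0

They were about 10.5 units apart before and 8.5 after — 2.0 units closer together.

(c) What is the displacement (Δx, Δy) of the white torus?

(-0.7, -1.8)

From the two frames, the white torus sits at roughly (8.1, 5.1) before and (7.4, 3.3) after.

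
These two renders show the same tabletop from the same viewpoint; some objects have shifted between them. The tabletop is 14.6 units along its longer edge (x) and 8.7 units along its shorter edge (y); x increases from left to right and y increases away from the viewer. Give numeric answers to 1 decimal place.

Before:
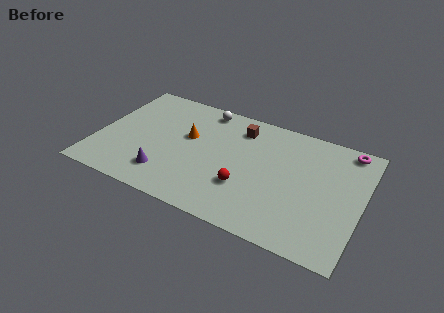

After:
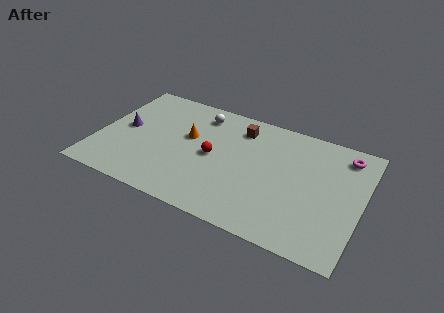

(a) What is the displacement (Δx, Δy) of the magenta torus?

(-0.1, -0.5)

From the two frames, the magenta torus sits at roughly (13.5, 7.8) before and (13.4, 7.3) after.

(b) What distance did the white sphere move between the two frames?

0.5

From (5.5, 7.7) to (5.3, 7.2), the white sphere covered √(0.2² + 0.5²) ≈ 0.5 units.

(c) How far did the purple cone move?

3.7

The purple cone was near (4.1, 1.9) before and (1.4, 4.5) after, so it travelled √(2.7² + 2.6²) ≈ 3.7 units.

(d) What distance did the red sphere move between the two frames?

2.5

The red sphere was near (8.4, 2.8) before and (6.4, 4.3) after, so it travelled √(2.0² + 1.5²) ≈ 2.5 units.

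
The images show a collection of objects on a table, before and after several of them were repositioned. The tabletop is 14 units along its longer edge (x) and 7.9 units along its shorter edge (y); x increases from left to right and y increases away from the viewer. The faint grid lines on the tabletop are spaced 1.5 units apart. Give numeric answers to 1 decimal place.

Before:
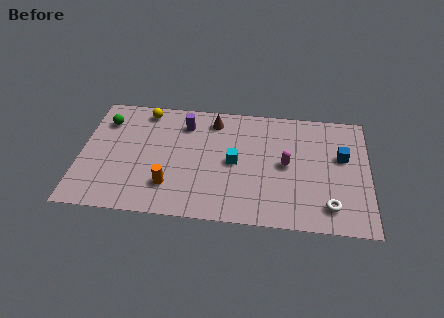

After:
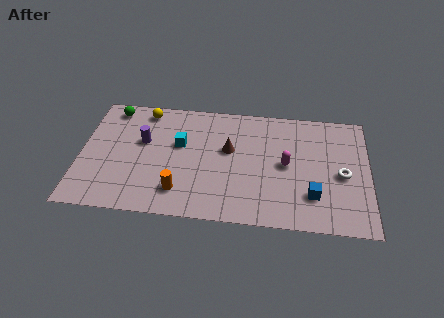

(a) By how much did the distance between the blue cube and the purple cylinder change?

+0.9

The distance was about 7.8 in the first image and 8.7 in the second, so they moved 0.9 units further apart.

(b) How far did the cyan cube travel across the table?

2.8

From (7.5, 3.9) to (4.8, 4.8), the cyan cube covered √(2.7² + 0.9²) ≈ 2.8 units.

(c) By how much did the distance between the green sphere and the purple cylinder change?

-1.3

They were about 3.9 units apart before and 2.6 after — 1.3 units closer together.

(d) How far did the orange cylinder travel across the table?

0.6

The orange cylinder was near (4.4, 2.0) before and (4.9, 1.7) after, so it travelled √(0.5² + 0.3²) ≈ 0.6 units.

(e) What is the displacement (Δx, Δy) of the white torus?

(0.6, 2.1)

From the two frames, the white torus sits at roughly (12.1, 1.5) before and (12.7, 3.6) after.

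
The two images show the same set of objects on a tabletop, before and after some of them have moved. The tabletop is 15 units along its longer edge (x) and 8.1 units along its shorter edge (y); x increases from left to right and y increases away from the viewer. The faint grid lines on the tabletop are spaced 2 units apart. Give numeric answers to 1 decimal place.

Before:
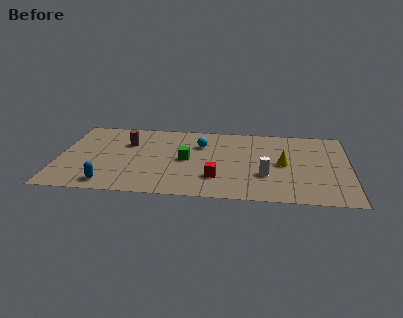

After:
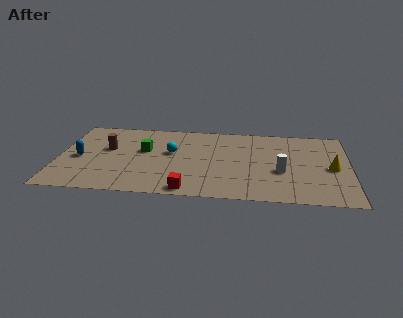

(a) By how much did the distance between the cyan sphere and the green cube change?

-0.4

Before: roughly 1.8 units apart; after: 1.4. That's 0.4 units closer together.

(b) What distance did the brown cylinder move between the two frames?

1.2

From (3.5, 5.5) to (2.5, 4.8), the brown cylinder covered √(1.0² + 0.7²) ≈ 1.2 units.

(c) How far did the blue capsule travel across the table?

3.1

From (2.7, 1.1) to (1.1, 3.7), the blue capsule covered √(1.6² + 2.6²) ≈ 3.1 units.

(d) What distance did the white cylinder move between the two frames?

0.9

The white cylinder moved from about (10.7, 2.7) to (11.5, 3.2), a distance of √(0.8² + 0.5²) ≈ 0.9.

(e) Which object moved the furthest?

the blue capsule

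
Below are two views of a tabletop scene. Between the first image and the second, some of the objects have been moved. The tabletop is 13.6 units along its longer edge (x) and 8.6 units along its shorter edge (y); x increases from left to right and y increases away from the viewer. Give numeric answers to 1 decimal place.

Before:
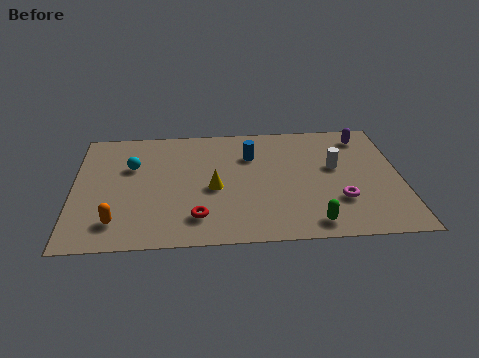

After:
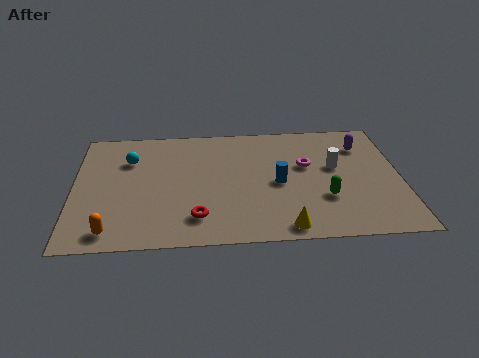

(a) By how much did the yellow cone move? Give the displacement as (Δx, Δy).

(2.9, -2.9)

The yellow cone was at about (5.8, 3.8) and moved to about (8.7, 0.9).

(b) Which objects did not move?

the white cylinder and the red torus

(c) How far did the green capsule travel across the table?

1.8

The green capsule moved from about (9.8, 1.1) to (10.4, 2.8), a distance of √(0.6² + 1.7²) ≈ 1.8.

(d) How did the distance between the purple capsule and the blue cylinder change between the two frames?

-0.5

The distance was about 4.9 in the first image and 4.4 in the second, so they moved 0.5 units closer together.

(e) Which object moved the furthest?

the yellow cone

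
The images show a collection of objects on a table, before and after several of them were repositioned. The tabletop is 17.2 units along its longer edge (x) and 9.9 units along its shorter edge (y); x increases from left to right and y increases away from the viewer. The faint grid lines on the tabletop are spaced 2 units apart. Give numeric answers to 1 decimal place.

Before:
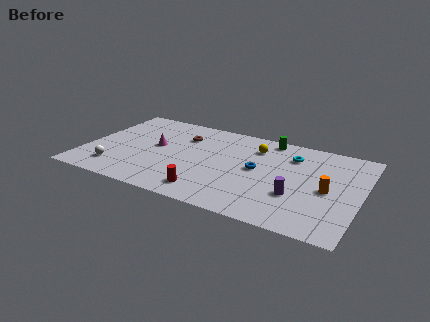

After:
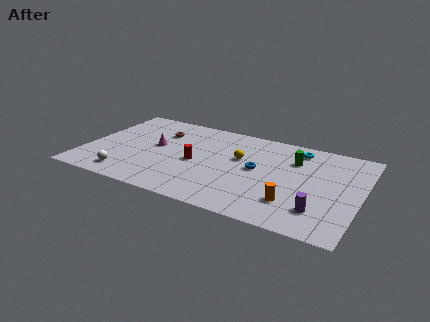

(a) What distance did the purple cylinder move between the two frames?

1.8

The purple cylinder moved from about (13.4, 3.3) to (14.9, 2.3), a distance of √(1.5² + 1.0²) ≈ 1.8.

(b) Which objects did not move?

the blue torus and the magenta cone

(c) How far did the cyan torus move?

0.9

The cyan torus was near (12.7, 7.5) before and (13.0, 8.4) after, so it travelled √(0.3² + 0.9²) ≈ 0.9 units.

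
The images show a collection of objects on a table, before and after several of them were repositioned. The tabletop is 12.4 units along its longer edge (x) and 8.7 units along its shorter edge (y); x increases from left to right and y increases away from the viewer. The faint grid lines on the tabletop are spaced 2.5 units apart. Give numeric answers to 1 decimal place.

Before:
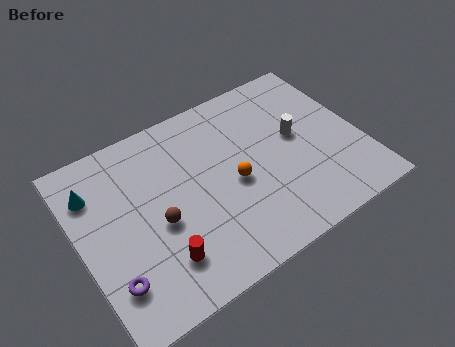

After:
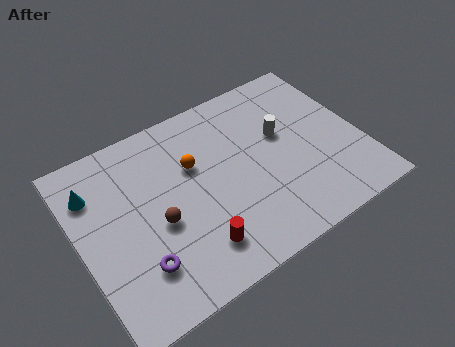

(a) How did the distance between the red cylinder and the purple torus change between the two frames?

+0.3

The distance was about 2.1 in the first image and 2.4 in the second, so they moved 0.3 units further apart.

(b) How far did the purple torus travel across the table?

1.2

The purple torus moved from about (1.0, 2.1) to (2.2, 2.2), a distance of √(1.2² + 0.1²) ≈ 1.2.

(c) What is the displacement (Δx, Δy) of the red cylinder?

(1.5, -0.2)

The red cylinder started near (3.1, 2.0) and ended near (4.6, 1.8).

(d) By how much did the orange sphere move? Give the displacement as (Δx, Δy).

(-1.5, 1.7)

The orange sphere started near (6.7, 3.9) and ended near (5.2, 5.6).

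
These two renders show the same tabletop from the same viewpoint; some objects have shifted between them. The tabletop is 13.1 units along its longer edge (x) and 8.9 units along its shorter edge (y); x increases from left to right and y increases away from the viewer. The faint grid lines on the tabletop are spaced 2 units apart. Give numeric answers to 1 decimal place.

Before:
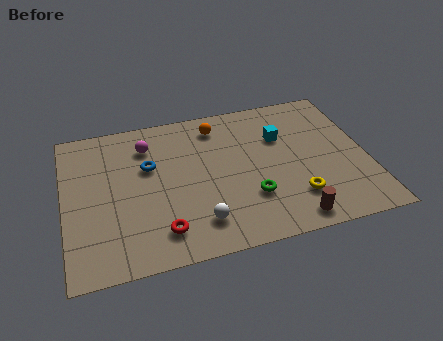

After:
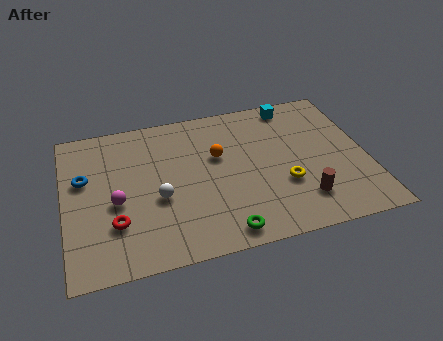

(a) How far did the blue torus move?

2.8

The blue torus was near (3.7, 5.6) before and (0.9, 5.5) after, so it travelled √(2.8² + 0.1²) ≈ 2.8 units.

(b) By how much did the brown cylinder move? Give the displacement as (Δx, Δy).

(0.6, 1.0)

From the two frames, the brown cylinder sits at roughly (9.5, 1.0) before and (10.1, 2.0) after.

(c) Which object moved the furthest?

the magenta sphere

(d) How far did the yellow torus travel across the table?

1.0

The yellow torus moved from about (9.8, 2.2) to (9.4, 3.1), a distance of √(0.4² + 0.9²) ≈ 1.0.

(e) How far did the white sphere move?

2.4

The white sphere was near (5.6, 1.8) before and (4.0, 3.6) after, so it travelled √(1.6² + 1.8²) ≈ 2.4 units.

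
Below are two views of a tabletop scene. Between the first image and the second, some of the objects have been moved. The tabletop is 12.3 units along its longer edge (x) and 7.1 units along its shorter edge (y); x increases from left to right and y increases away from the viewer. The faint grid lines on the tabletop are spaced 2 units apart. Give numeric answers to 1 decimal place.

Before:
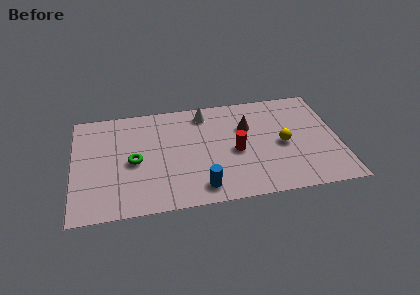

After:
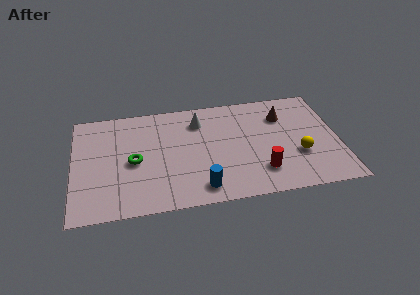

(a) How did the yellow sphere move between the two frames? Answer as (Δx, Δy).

(0.7, -0.8)

The yellow sphere started near (9.7, 3.3) and ended near (10.4, 2.5).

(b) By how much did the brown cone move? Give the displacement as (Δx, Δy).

(1.7, 0.5)

From the two frames, the brown cone sits at roughly (8.1, 4.7) before and (9.8, 5.2) after.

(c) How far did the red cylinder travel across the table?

1.9

The red cylinder moved from about (7.5, 3.2) to (8.6, 1.7), a distance of √(1.1² + 1.5²) ≈ 1.9.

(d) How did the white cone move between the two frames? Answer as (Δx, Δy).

(-0.3, -0.5)

The white cone was at about (6.2, 6.0) and moved to about (5.9, 5.5).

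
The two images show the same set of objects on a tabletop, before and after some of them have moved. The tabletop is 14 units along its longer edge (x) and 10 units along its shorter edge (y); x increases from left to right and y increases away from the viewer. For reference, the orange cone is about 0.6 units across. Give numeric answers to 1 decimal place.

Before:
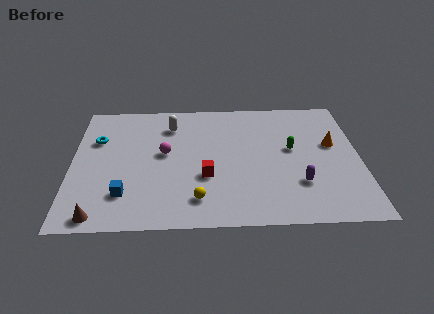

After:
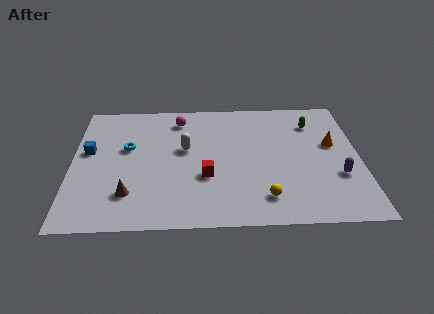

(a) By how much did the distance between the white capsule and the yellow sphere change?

-0.6

They were about 6.0 units apart before and 5.4 after — 0.6 units closer together.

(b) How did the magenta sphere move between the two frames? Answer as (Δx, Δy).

(0.7, 2.8)

The magenta sphere started near (4.5, 5.5) and ended near (5.2, 8.3).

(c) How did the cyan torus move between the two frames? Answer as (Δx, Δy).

(1.5, -0.7)

The cyan torus was at about (1.2, 6.7) and moved to about (2.7, 6.0).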